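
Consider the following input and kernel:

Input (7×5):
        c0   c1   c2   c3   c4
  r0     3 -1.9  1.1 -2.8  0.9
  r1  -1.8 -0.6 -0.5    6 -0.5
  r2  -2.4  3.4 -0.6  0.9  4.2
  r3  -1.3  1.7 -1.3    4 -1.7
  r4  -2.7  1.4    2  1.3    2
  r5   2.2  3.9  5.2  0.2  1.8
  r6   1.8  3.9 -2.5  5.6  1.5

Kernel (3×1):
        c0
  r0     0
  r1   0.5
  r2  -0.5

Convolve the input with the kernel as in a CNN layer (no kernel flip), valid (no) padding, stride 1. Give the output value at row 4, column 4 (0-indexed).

0.15

The receptive field on the input at this output position is [2 / 1.8 / 1.5]. Elementwise product with the kernel and sum: 1.8·0.5 + 1.5·-0.5.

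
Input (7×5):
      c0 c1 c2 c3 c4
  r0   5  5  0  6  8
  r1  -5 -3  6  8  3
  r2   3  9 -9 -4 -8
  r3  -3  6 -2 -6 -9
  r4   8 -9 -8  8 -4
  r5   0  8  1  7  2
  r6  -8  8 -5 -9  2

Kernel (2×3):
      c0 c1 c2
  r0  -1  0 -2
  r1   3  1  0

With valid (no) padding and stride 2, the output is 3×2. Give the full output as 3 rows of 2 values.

-23 10
12 13
16 26

Output[0,0]: The receptive field on the input at this output position is [5 5 0 / -5 -3 6]. Elementwise product with the kernel and sum: 5·-1 + 0·-2 + -5·3 + -3·1.
Output[0,1]: The receptive field on the input at this output position is [0 6 8 / 6 8 3]. Elementwise product with the kernel and sum: 0·-1 + 8·-2 + 6·3 + 8·1.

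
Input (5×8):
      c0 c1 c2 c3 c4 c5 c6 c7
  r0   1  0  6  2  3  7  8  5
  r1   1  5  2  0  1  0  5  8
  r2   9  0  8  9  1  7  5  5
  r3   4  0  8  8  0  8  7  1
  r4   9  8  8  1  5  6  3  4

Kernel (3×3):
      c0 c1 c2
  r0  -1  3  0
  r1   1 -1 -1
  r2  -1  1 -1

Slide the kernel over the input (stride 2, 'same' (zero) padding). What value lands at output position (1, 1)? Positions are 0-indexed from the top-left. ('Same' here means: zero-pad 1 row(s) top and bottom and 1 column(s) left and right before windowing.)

The receptive field on the zero-padded input at this output position is [5 2 0 / 0 8 9 / 0 8 8]. Elementwise product with the kernel and sum: 5·-1 + 2·3 + 0·1 + 8·-1 + 9·-1 + 0·-1 + 8·1 + 8·-1.

-16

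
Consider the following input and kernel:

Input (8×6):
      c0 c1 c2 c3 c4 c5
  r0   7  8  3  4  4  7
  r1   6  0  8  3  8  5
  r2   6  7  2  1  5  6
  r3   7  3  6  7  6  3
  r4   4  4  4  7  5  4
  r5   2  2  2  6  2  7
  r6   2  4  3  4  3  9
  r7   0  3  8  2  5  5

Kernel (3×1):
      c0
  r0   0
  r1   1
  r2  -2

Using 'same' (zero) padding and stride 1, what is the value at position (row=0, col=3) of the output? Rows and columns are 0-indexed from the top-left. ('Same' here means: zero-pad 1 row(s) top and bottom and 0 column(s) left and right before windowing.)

-2

The receptive field on the zero-padded input at this output position is [0 / 4 / 3]. Elementwise product with the kernel and sum: 4·1 + 3·-2.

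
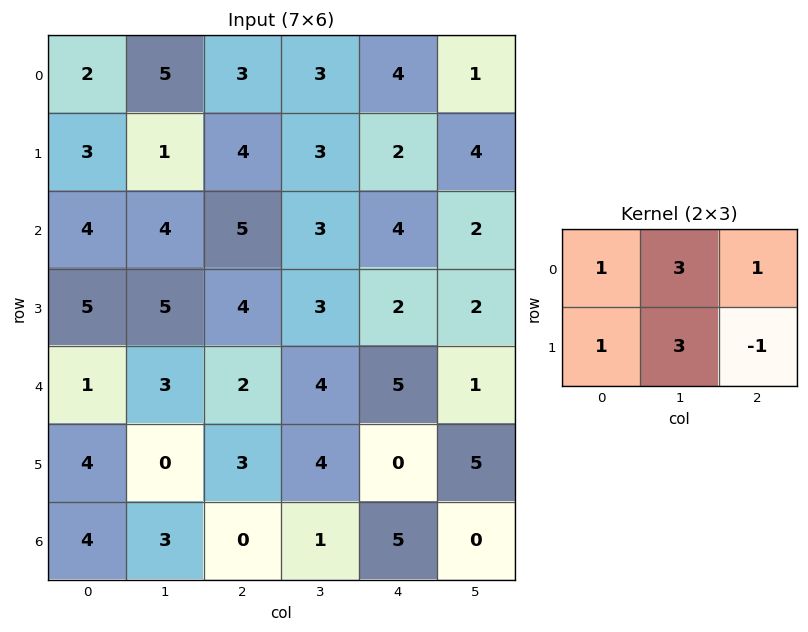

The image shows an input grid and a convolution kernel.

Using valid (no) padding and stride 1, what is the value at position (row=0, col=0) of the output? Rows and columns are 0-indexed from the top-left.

22

The receptive field on the input at this output position is [2 5 3 / 3 1 4]. Elementwise product with the kernel and sum: 2·1 + 5·3 + 3·1 + 3·1 + 1·3 + 4·-1.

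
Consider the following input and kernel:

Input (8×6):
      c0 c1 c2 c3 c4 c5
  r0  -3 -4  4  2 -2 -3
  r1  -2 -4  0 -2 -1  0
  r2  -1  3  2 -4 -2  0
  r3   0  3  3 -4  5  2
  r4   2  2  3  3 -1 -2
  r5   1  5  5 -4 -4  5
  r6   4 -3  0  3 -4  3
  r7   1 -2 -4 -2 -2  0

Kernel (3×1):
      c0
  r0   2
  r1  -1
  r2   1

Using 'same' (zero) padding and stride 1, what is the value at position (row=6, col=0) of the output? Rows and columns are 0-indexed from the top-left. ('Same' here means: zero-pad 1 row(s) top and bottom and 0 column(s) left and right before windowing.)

The receptive field on the zero-padded input at this output position is [1 / 4 / 1]. Elementwise product with the kernel and sum: 1·2 + 4·-1 + 1·1.

-1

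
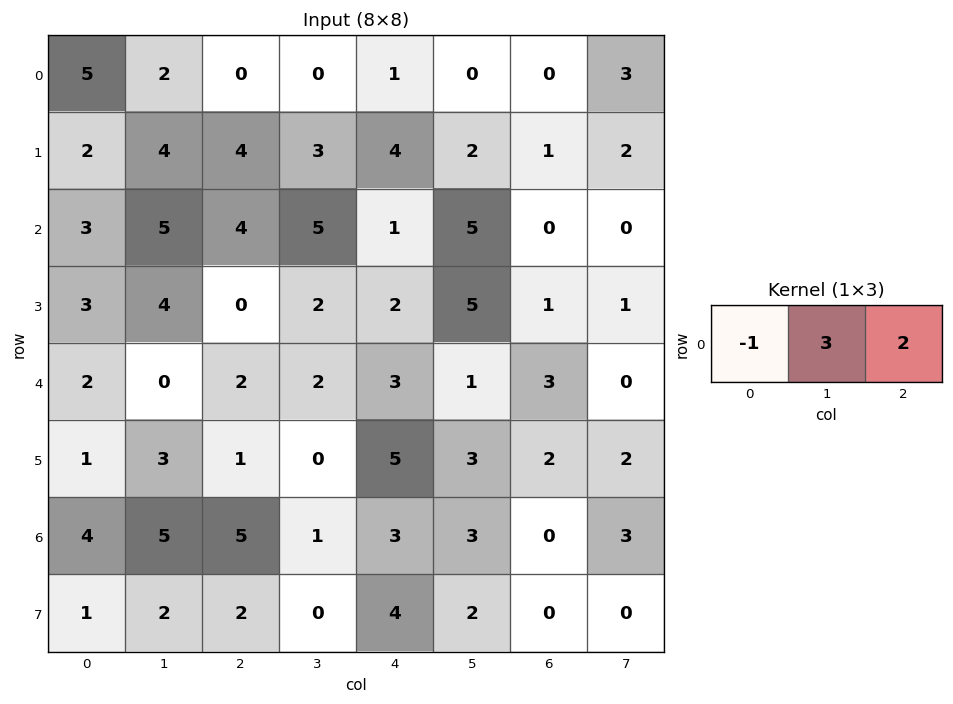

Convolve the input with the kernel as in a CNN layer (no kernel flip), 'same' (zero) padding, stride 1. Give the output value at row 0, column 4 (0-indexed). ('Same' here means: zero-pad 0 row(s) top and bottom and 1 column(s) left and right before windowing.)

The receptive field on the zero-padded input at this output position is [0 1 0]. Elementwise product with the kernel and sum: 0·-1 + 1·3 + 0·2.

3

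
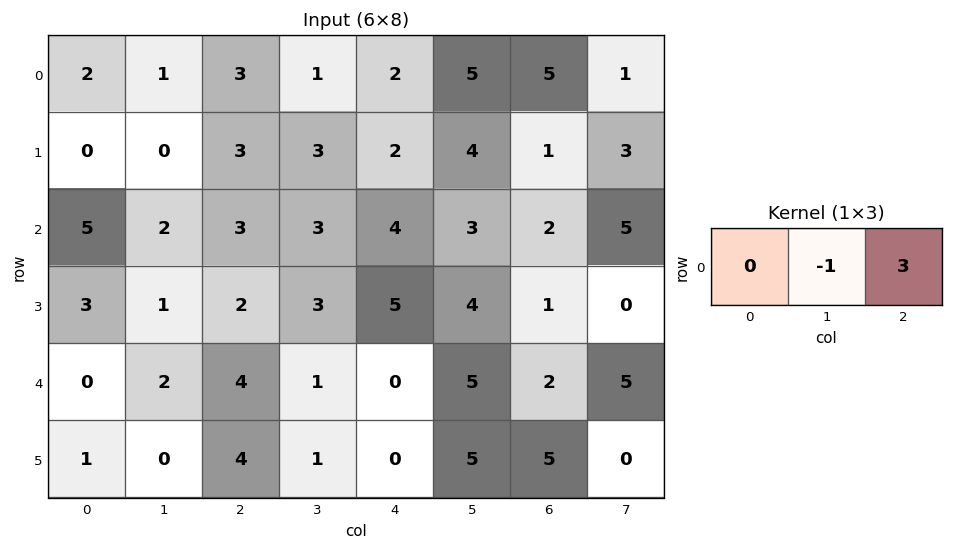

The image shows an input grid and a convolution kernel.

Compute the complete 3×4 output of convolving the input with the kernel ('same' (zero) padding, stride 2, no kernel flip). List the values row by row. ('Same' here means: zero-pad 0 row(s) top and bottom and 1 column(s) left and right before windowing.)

Output[0,0]: The receptive field on the zero-padded input at this output position is [0 2 1]. Elementwise product with the kernel and sum: 2·-1 + 1·3.

1 0 13 -2
1 6 5 13
6 -1 15 13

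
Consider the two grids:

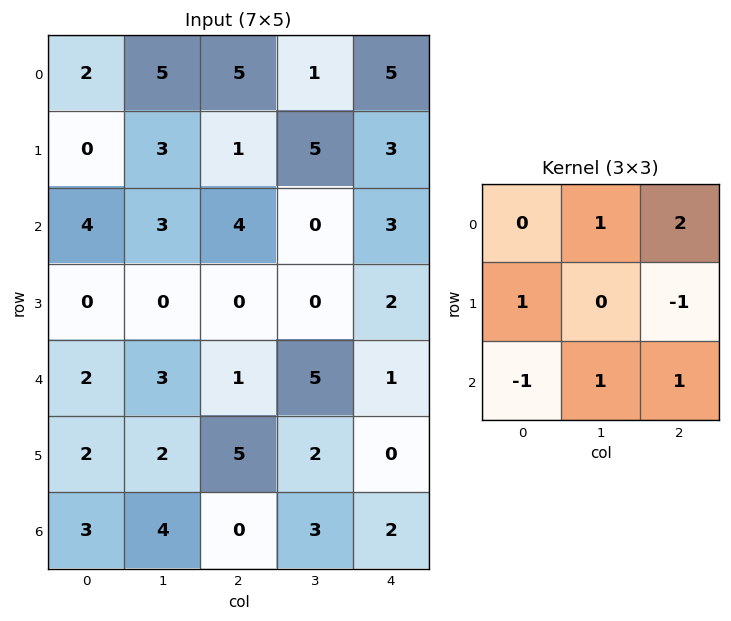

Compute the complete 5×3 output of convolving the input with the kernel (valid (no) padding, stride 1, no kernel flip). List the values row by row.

17 6 8
5 14 14
13 7 9
6 3 1
3 10 17

Output[0,0]: The receptive field on the input at this output position is [2 5 5 / 0 3 1 / 4 3 4]. Elementwise product with the kernel and sum: 5·1 + 5·2 + 0·1 + 1·-1 + 4·-1 + 3·1 + 4·1.
Output[0,1]: The receptive field on the input at this output position is [5 5 1 / 3 1 5 / 3 4 0]. Elementwise product with the kernel and sum: 5·1 + 1·2 + 3·1 + 5·-1 + 3·-1 + 4·1 + 0·1.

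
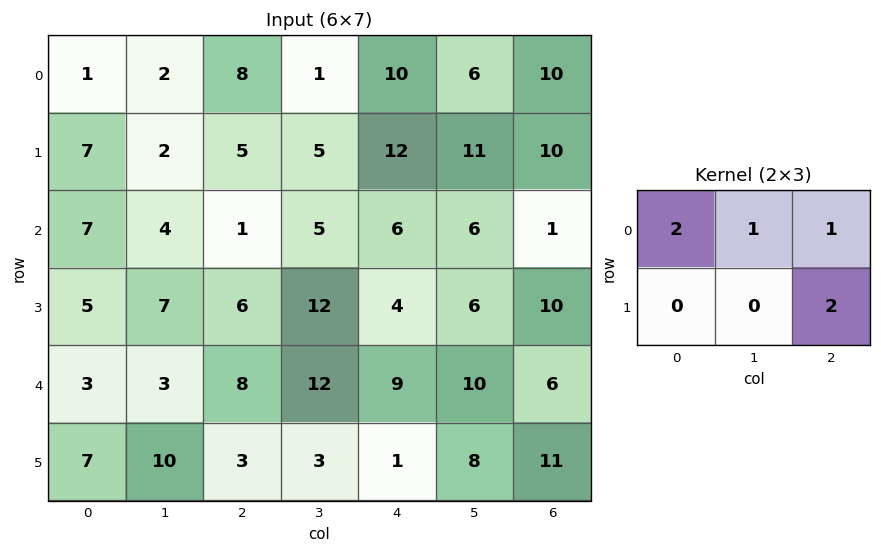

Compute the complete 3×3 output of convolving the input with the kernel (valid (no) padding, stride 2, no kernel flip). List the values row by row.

Output[0,0]: The receptive field on the input at this output position is [1 2 8 / 7 2 5]. Elementwise product with the kernel and sum: 1·2 + 2·1 + 8·1 + 5·2.
Output[0,1]: The receptive field on the input at this output position is [8 1 10 / 5 5 12]. Elementwise product with the kernel and sum: 8·2 + 1·1 + 10·1 + 12·2.

22 51 56
31 21 39
23 39 56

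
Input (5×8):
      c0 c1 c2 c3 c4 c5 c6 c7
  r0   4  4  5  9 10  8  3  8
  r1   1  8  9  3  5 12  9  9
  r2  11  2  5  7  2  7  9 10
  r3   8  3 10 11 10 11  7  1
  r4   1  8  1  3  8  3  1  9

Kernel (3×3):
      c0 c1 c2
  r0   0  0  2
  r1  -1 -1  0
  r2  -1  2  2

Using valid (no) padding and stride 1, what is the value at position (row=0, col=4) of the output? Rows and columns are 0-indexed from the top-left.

19

The receptive field on the input at this output position is [10 8 3 / 5 12 9 / 2 7 9]. Elementwise product with the kernel and sum: 3·2 + 5·-1 + 12·-1 + 2·-1 + 7·2 + 9·2.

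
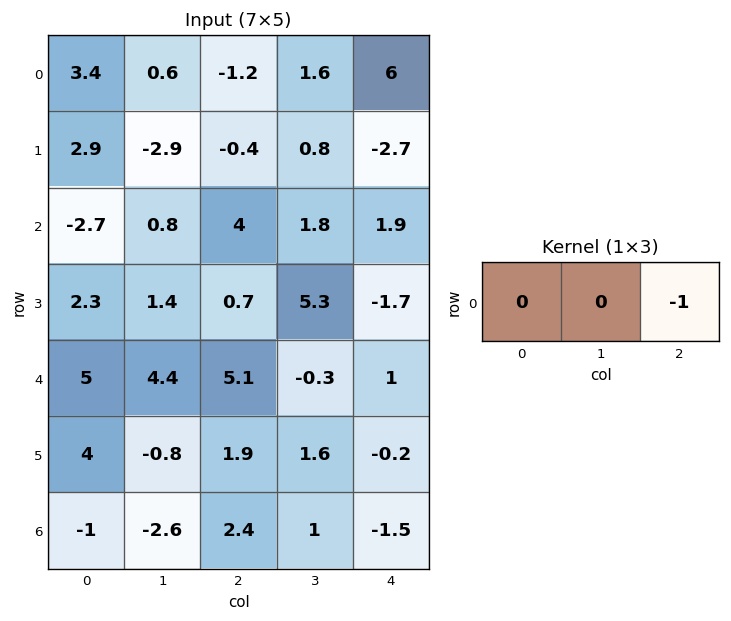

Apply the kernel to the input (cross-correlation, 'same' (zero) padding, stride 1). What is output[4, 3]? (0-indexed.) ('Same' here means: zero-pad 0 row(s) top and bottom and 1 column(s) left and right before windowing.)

The receptive field on the zero-padded input at this output position is [5.1 -0.3 1]. Elementwise product with the kernel and sum: 1·-1.

-1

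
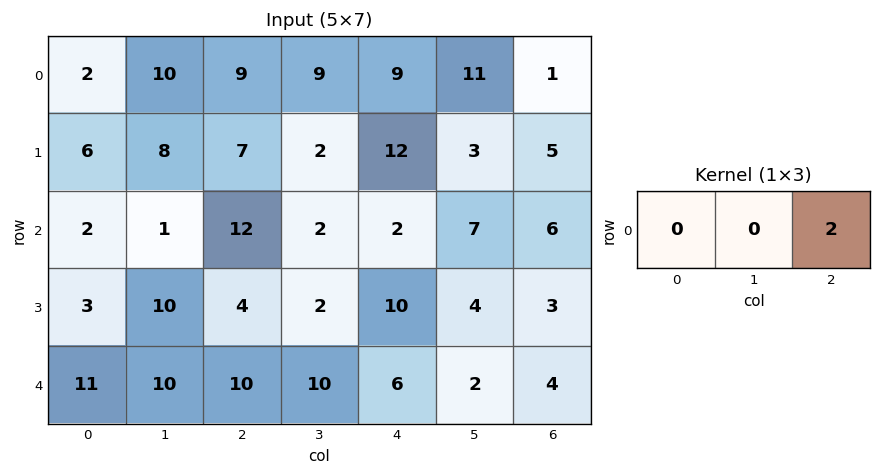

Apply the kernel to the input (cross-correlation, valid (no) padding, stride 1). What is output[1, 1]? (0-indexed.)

The receptive field on the input at this output position is [8 7 2]. Elementwise product with the kernel and sum: 2·2.

4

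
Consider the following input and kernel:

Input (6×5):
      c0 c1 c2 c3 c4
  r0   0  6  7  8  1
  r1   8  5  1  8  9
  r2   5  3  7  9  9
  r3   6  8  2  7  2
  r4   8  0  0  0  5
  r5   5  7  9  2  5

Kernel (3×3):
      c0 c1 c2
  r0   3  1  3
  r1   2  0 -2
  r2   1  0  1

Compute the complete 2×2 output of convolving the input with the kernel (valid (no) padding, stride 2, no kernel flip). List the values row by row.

53 32
55 62

Output[0,0]: The receptive field on the input at this output position is [0 6 7 / 8 5 1 / 5 3 7]. Elementwise product with the kernel and sum: 0·3 + 6·1 + 7·3 + 8·2 + 1·-2 + 5·1 + 7·1.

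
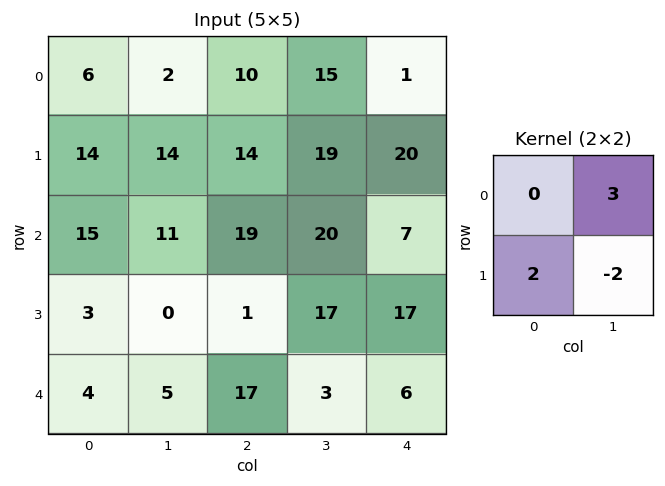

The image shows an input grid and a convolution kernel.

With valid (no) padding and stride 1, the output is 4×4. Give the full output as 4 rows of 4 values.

Output[0,0]: The receptive field on the input at this output position is [6 2 / 14 14]. Elementwise product with the kernel and sum: 2·3 + 14·2 + 14·-2.

6 30 35 1
50 26 55 86
39 55 28 21
-2 -21 79 45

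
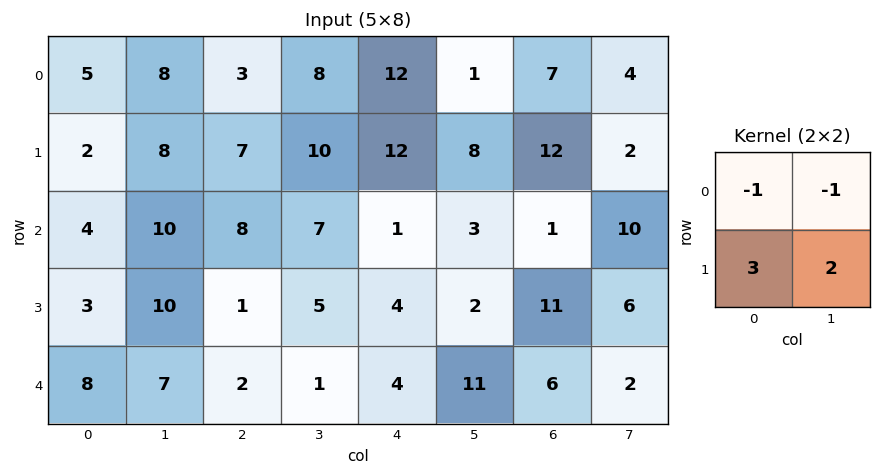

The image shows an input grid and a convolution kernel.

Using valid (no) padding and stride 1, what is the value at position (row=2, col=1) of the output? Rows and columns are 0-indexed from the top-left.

The receptive field on the input at this output position is [10 8 / 10 1]. Elementwise product with the kernel and sum: 10·-1 + 8·-1 + 10·3 + 1·2.

14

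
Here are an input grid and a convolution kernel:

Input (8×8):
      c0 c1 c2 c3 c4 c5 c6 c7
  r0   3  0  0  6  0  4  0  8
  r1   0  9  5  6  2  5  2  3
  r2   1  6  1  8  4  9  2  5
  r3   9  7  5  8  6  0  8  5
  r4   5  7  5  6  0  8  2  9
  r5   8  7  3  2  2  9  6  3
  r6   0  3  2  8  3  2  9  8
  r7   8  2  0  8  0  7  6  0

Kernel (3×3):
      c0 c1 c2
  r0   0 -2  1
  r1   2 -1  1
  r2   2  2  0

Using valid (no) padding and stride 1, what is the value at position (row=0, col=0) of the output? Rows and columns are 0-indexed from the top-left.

10

The receptive field on the input at this output position is [3 0 0 / 0 9 5 / 1 6 1]. Elementwise product with the kernel and sum: 0·-2 + 0·1 + 0·2 + 9·-1 + 5·1 + 1·2 + 6·2.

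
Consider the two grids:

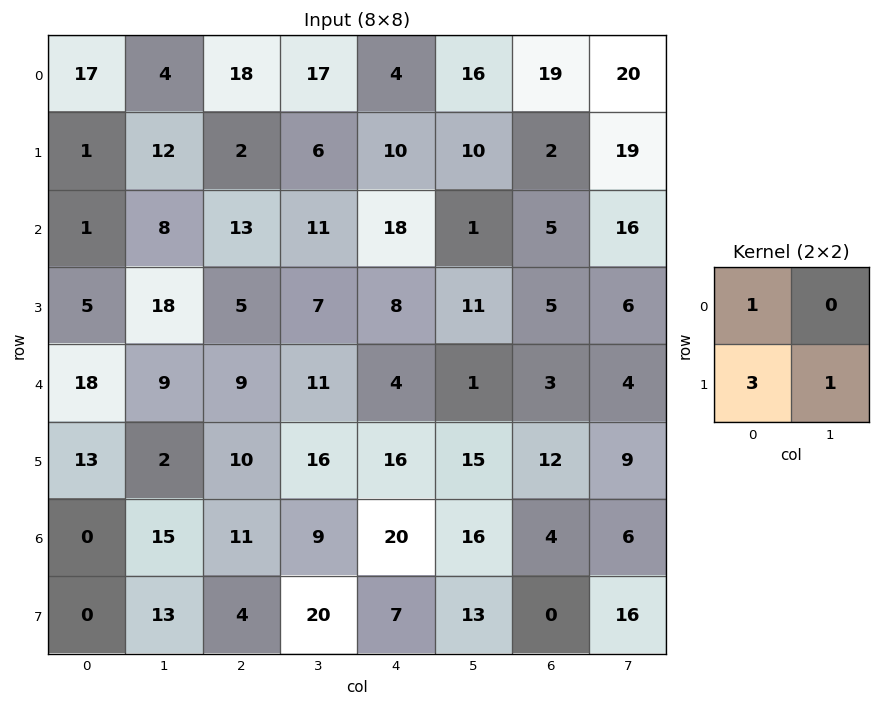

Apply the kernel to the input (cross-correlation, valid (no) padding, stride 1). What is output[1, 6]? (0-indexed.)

33

The receptive field on the input at this output position is [2 19 / 5 16]. Elementwise product with the kernel and sum: 2·1 + 5·3 + 16·1.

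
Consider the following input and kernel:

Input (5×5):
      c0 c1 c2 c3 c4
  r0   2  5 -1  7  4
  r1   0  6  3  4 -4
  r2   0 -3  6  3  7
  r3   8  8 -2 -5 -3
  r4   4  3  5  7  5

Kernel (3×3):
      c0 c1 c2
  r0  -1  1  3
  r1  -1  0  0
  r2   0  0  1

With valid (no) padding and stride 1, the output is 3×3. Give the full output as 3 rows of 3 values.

Output[0,0]: The receptive field on the input at this output position is [2 5 -1 / 0 6 3 / 0 -3 6]. Elementwise product with the kernel and sum: 2·-1 + 5·1 + -1·3 + 0·-1 + 6·1.

6 12 24
13 7 -20
12 17 25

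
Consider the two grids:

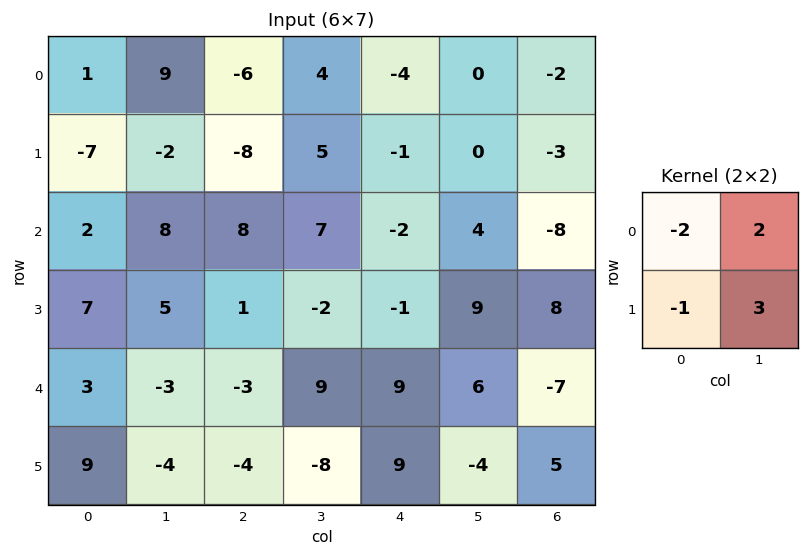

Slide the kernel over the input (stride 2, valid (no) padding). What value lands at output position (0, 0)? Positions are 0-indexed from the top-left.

17

The receptive field on the input at this output position is [1 9 / -7 -2]. Elementwise product with the kernel and sum: 1·-2 + 9·2 + -7·-1 + -2·3.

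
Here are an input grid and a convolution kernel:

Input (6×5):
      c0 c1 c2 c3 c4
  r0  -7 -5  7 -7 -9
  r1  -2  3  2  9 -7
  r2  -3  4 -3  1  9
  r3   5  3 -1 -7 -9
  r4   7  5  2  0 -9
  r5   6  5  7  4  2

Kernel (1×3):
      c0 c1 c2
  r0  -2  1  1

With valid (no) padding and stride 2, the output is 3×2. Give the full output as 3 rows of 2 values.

Output[0,0]: The receptive field on the input at this output position is [-7 -5 7]. Elementwise product with the kernel and sum: -7·-2 + -5·1 + 7·1.

16 -30
7 16
-7 -13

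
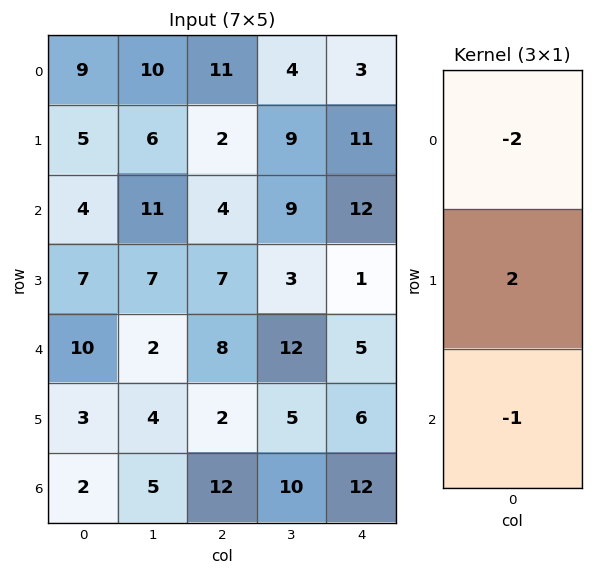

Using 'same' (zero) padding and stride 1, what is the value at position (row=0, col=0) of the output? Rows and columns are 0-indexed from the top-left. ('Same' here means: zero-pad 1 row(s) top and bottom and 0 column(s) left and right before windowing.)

13

The receptive field on the zero-padded input at this output position is [0 / 9 / 5]. Elementwise product with the kernel and sum: 0·-2 + 9·2 + 5·-1.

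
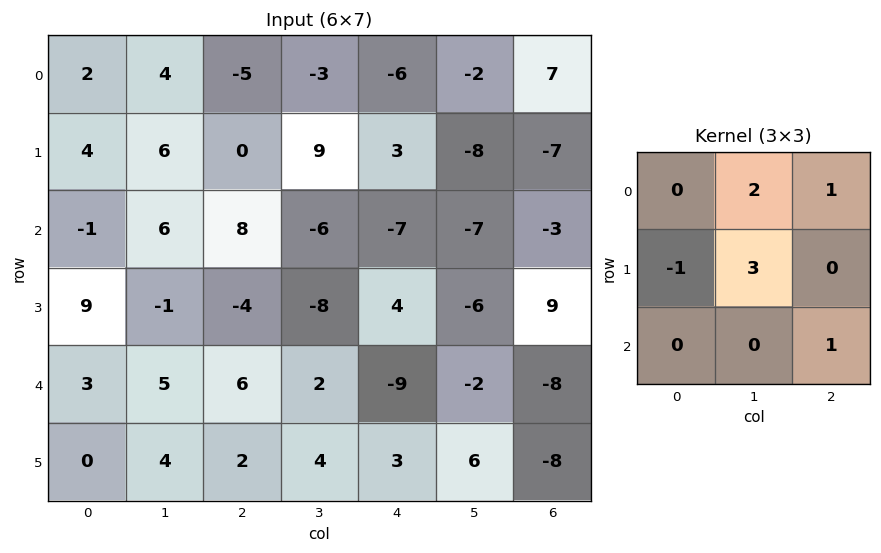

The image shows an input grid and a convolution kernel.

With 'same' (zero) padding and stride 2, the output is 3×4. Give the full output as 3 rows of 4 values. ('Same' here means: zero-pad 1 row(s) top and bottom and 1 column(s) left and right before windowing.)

Output[0,0]: The receptive field on the zero-padded input at this output position is [0 0 0 / 0 2 4 / 0 4 6]. Elementwise product with the kernel and sum: 0·2 + 0·1 + 0·-1 + 2·3 + 6·1.

12 -10 -23 23
10 19 -23 -16
30 1 -21 -4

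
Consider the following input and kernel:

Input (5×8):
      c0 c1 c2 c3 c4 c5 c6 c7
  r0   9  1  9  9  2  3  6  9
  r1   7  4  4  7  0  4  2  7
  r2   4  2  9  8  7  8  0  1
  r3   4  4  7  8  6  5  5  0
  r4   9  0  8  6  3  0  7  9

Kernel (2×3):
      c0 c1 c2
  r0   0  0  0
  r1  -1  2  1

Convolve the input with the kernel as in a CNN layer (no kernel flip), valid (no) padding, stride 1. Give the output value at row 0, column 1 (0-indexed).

11

The receptive field on the input at this output position is [1 9 9 / 4 4 7]. Elementwise product with the kernel and sum: 4·-1 + 4·2 + 7·1.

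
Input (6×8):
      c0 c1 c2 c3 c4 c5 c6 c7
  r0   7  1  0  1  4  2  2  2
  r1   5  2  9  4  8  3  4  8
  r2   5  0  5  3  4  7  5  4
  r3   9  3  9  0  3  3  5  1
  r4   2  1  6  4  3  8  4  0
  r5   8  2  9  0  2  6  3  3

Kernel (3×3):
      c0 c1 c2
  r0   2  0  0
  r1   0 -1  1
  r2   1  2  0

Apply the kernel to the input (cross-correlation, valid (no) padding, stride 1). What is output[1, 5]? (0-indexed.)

18

The receptive field on the input at this output position is [3 4 8 / 7 5 4 / 3 5 1]. Elementwise product with the kernel and sum: 3·2 + 5·-1 + 4·1 + 3·1 + 5·2.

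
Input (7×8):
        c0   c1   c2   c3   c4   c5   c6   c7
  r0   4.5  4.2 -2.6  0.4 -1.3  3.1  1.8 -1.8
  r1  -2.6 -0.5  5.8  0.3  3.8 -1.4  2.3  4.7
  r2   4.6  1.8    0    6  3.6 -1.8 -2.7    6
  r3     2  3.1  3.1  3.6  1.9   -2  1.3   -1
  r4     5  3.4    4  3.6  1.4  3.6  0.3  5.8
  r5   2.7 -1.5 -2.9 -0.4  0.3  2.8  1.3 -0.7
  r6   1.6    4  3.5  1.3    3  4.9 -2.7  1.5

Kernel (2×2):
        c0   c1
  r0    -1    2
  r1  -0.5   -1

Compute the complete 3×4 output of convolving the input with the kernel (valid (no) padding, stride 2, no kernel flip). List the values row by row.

5.7 0.2 7 -11.25
-5.1 6.85 -6.15 15.05
1.95 5.05 2.85 11.35

Output[0,0]: The receptive field on the input at this output position is [4.5 4.2 / -2.6 -0.5]. Elementwise product with the kernel and sum: 4.5·-1 + 4.2·2 + -2.6·-0.5 + -0.5·-1.
Output[0,1]: The receptive field on the input at this output position is [-2.6 0.4 / 5.8 0.3]. Elementwise product with the kernel and sum: -2.6·-1 + 0.4·2 + 5.8·-0.5 + 0.3·-1.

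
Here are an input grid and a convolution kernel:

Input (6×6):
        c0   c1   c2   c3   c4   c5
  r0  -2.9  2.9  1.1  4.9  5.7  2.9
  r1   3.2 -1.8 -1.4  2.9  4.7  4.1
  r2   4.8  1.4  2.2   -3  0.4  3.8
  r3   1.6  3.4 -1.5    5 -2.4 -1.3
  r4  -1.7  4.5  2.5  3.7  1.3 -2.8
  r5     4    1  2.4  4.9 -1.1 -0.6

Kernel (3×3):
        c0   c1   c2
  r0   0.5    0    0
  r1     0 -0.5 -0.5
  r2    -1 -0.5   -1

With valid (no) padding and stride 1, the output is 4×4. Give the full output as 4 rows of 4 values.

-7.55 1.2 -4.35 -2.95
-2 -8.15 2 -3.15
-1.6 -10.5 -5.85 -1.2
-9.6 -8.5 -7 -0.5

Output[0,0]: The receptive field on the input at this output position is [-2.9 2.9 1.1 / 3.2 -1.8 -1.4 / 4.8 1.4 2.2]. Elementwise product with the kernel and sum: -2.9·0.5 + -1.8·-0.5 + -1.4·-0.5 + 4.8·-1 + 1.4·-0.5 + 2.2·-1.
Output[0,1]: The receptive field on the input at this output position is [2.9 1.1 4.9 / -1.8 -1.4 2.9 / 1.4 2.2 -3]. Elementwise product with the kernel and sum: 2.9·0.5 + -1.4·-0.5 + 2.9·-0.5 + 1.4·-1 + 2.2·-0.5 + -3·-1.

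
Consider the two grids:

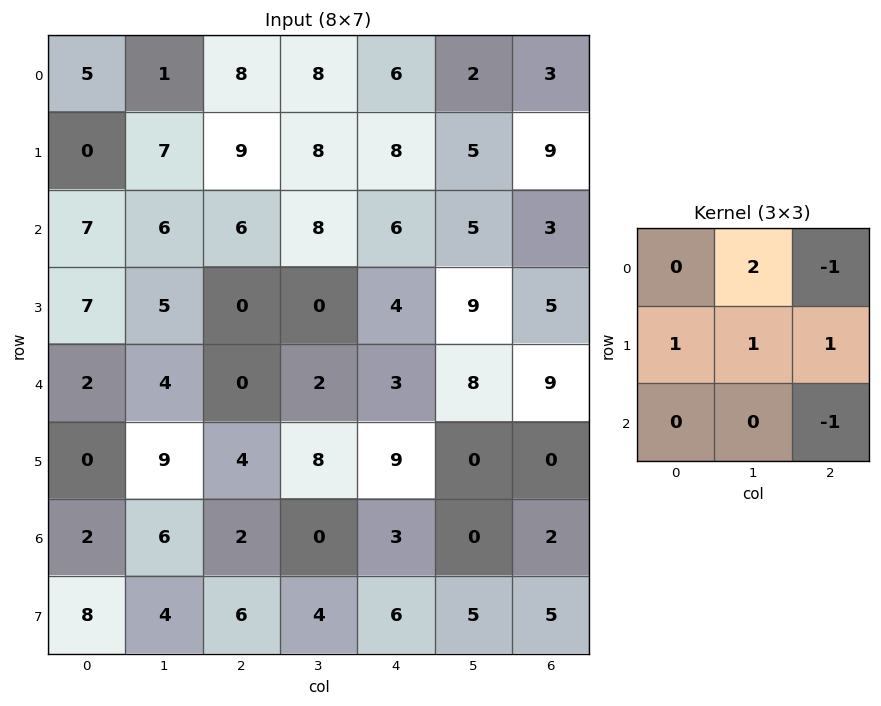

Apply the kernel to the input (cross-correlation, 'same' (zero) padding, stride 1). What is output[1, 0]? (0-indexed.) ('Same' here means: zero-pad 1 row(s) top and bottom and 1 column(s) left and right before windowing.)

10

The receptive field on the zero-padded input at this output position is [0 5 1 / 0 0 7 / 0 7 6]. Elementwise product with the kernel and sum: 5·2 + 1·-1 + 0·1 + 0·1 + 7·1 + 6·-1.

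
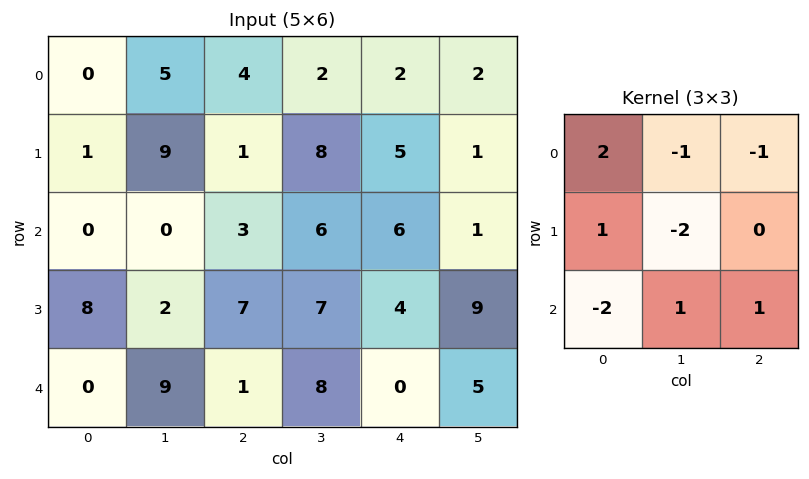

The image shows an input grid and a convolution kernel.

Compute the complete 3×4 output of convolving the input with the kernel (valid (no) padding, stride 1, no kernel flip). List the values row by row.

Output[0,0]: The receptive field on the input at this output position is [0 5 4 / 1 9 1 / 0 0 3]. Elementwise product with the kernel and sum: 0·2 + 5·-1 + 4·-1 + 1·1 + 9·-2 + 0·-2 + 0·1 + 3·1.

-23 20 -5 -7
-15 13 -23 3
11 -30 -7 -7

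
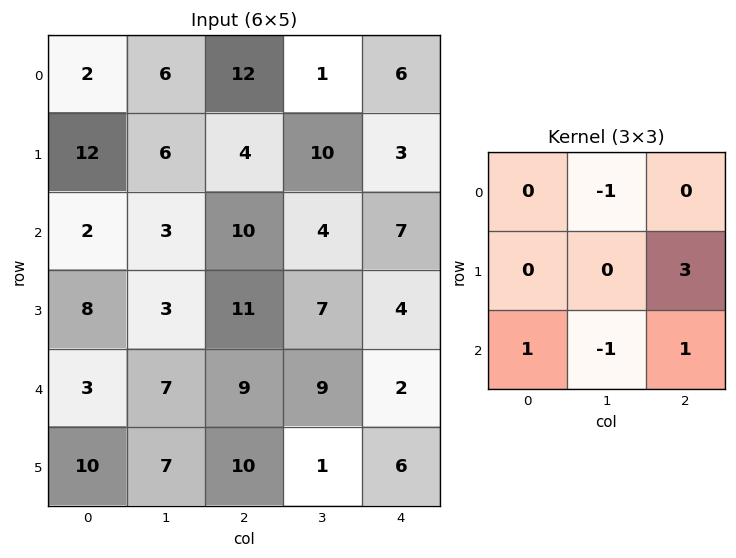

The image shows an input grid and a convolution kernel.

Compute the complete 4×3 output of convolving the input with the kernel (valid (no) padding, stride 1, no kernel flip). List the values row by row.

15 15 21
40 7 19
35 18 10
37 14 14

Output[0,0]: The receptive field on the input at this output position is [2 6 12 / 12 6 4 / 2 3 10]. Elementwise product with the kernel and sum: 6·-1 + 4·3 + 2·1 + 3·-1 + 10·1.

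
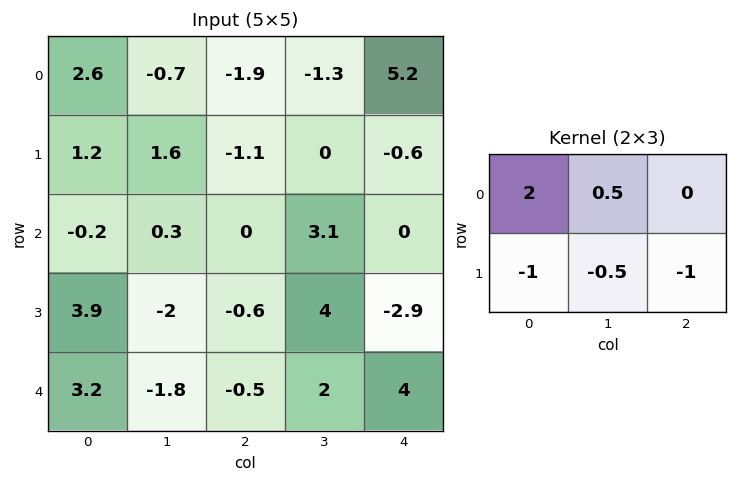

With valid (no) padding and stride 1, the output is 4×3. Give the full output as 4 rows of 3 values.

3.95 -3.4 -2.75
3.25 -0.75 -3.75
-2.55 -1.1 3.05
5 -4.25 -3.7

Output[0,0]: The receptive field on the input at this output position is [2.6 -0.7 -1.9 / 1.2 1.6 -1.1]. Elementwise product with the kernel and sum: 2.6·2 + -0.7·0.5 + 1.2·-1 + 1.6·-0.5 + -1.1·-1.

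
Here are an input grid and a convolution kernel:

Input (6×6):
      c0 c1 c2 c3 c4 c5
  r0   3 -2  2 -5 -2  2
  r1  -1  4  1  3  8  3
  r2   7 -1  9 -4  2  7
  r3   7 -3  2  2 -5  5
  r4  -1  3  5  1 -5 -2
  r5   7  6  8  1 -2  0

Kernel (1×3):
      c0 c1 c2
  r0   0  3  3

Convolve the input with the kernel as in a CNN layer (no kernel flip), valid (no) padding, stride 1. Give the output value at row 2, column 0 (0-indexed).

The receptive field on the input at this output position is [7 -1 9]. Elementwise product with the kernel and sum: -1·3 + 9·3.

24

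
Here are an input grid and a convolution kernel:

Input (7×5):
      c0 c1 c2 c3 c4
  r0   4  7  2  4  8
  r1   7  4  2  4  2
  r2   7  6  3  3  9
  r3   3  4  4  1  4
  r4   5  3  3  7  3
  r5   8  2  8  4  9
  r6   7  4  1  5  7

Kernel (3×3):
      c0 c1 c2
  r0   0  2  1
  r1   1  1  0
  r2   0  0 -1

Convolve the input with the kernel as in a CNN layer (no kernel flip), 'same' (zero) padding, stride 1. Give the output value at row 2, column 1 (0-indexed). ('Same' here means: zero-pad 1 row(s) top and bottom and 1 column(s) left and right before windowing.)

The receptive field on the zero-padded input at this output position is [7 4 2 / 7 6 3 / 3 4 4]. Elementwise product with the kernel and sum: 4·2 + 2·1 + 7·1 + 6·1 + 4·-1.

19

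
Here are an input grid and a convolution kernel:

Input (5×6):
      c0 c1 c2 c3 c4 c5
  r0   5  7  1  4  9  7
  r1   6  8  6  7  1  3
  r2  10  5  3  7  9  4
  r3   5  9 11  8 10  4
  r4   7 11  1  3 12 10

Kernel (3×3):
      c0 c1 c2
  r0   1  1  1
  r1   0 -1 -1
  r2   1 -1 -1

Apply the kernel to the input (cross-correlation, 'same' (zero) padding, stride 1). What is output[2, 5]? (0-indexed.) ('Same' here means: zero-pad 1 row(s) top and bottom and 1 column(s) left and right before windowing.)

The receptive field on the zero-padded input at this output position is [1 3 0 / 9 4 0 / 10 4 0]. Elementwise product with the kernel and sum: 1·1 + 3·1 + 0·1 + 4·-1 + 0·-1 + 10·1 + 4·-1 + 0·-1.

6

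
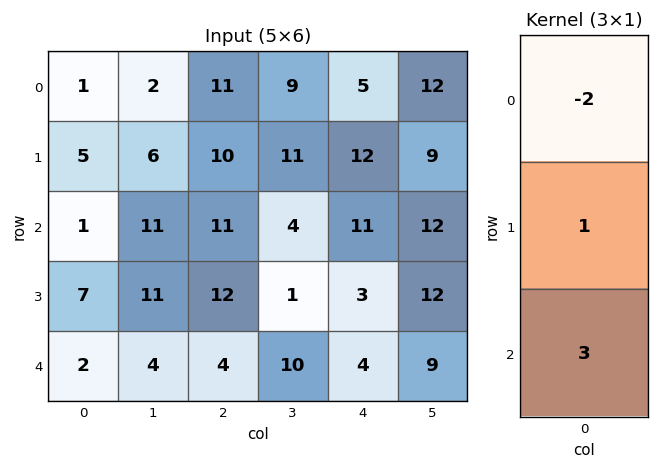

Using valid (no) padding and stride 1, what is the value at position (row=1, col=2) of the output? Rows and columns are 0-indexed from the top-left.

27

The receptive field on the input at this output position is [10 / 11 / 12]. Elementwise product with the kernel and sum: 10·-2 + 11·1 + 12·3.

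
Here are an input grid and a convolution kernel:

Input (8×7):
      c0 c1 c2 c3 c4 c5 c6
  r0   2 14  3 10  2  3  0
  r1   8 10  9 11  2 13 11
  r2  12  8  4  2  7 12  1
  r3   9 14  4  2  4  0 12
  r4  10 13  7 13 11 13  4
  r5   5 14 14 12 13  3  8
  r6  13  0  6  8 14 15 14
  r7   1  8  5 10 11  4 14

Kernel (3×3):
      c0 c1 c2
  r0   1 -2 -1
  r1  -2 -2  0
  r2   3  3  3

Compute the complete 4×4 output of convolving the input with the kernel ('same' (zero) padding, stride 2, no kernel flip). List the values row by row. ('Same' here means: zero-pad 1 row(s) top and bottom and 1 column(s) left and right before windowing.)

Output[0,0]: The receptive field on the zero-padded input at this output position is [0 0 0 / 0 2 14 / 0 8 10]. Elementwise product with the kernel and sum: 0·1 + 0·-2 + 0·-1 + 0·-2 + 2·-2 + 0·3 + 8·3 + 10·3.

50 56 54 66
19 17 -6 1
5 84 30 -25
-23 31 14 -17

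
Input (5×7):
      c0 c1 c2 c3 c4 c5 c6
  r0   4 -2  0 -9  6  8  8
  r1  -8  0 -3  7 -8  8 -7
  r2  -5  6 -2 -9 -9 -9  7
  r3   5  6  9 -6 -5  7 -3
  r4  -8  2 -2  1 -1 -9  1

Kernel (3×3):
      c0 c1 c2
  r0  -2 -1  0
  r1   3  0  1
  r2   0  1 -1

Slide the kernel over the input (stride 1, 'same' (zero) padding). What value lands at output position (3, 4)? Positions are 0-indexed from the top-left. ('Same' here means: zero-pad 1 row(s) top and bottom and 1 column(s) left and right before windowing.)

24

The receptive field on the zero-padded input at this output position is [-9 -9 -9 / -6 -5 7 / 1 -1 -9]. Elementwise product with the kernel and sum: -9·-2 + -9·-1 + -6·3 + 7·1 + -1·1 + -9·-1.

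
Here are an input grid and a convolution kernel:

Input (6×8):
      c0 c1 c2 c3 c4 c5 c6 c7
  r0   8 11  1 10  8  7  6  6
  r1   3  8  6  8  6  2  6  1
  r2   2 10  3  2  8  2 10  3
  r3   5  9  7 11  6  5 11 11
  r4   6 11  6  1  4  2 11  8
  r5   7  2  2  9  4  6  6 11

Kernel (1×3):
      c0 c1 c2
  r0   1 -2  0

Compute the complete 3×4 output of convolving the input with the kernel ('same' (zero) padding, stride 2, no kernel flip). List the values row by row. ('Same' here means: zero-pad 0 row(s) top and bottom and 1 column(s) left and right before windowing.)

-16 9 -6 -5
-4 4 -14 -18
-12 -1 -7 -20

Output[0,0]: The receptive field on the zero-padded input at this output position is [0 8 11]. Elementwise product with the kernel and sum: 0·1 + 8·-2.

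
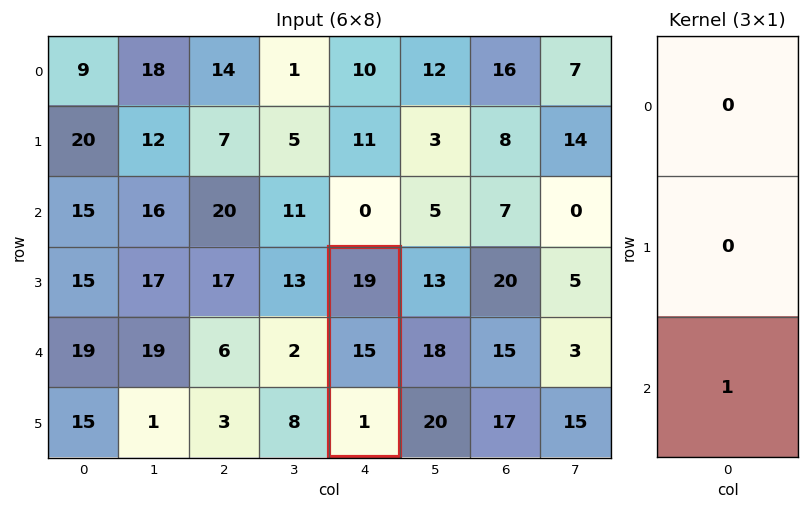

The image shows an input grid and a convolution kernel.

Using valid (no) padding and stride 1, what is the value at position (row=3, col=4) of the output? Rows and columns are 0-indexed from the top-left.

1

The receptive field on the input at this output position is [19 / 15 / 1]. Elementwise product with the kernel and sum: 1·1.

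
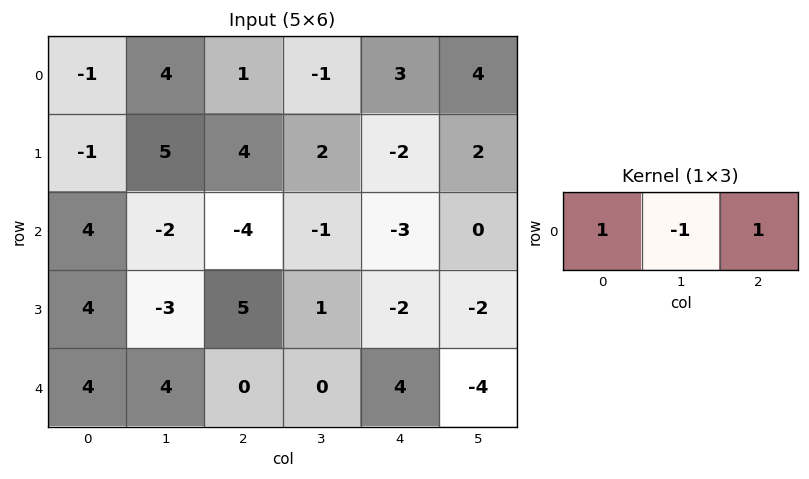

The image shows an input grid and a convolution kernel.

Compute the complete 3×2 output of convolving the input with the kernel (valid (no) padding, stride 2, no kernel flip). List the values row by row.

-4 5
2 -6
0 4

Output[0,0]: The receptive field on the input at this output position is [-1 4 1]. Elementwise product with the kernel and sum: -1·1 + 4·-1 + 1·1.
Output[0,1]: The receptive field on the input at this output position is [1 -1 3]. Elementwise product with the kernel and sum: 1·1 + -1·-1 + 3·1.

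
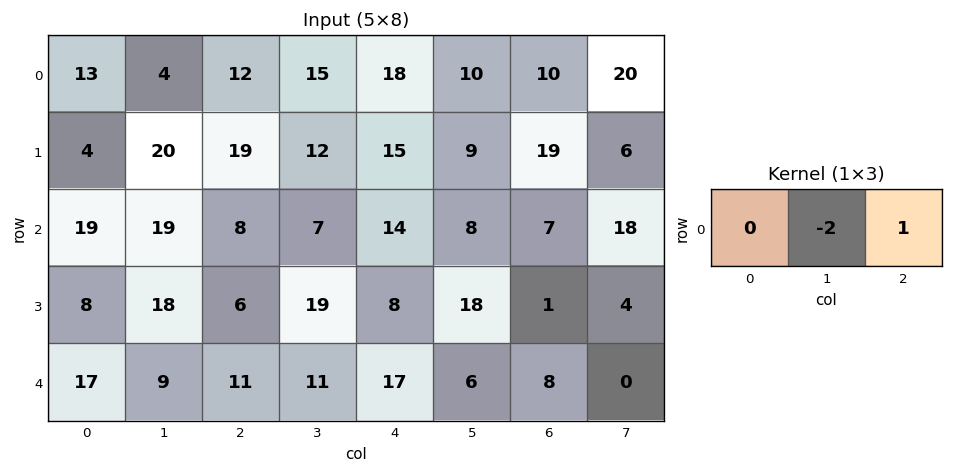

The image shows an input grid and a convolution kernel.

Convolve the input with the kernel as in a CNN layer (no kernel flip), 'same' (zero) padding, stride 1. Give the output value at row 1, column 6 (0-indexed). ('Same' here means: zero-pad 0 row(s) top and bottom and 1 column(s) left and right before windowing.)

The receptive field on the zero-padded input at this output position is [9 19 6]. Elementwise product with the kernel and sum: 19·-2 + 6·1.

-32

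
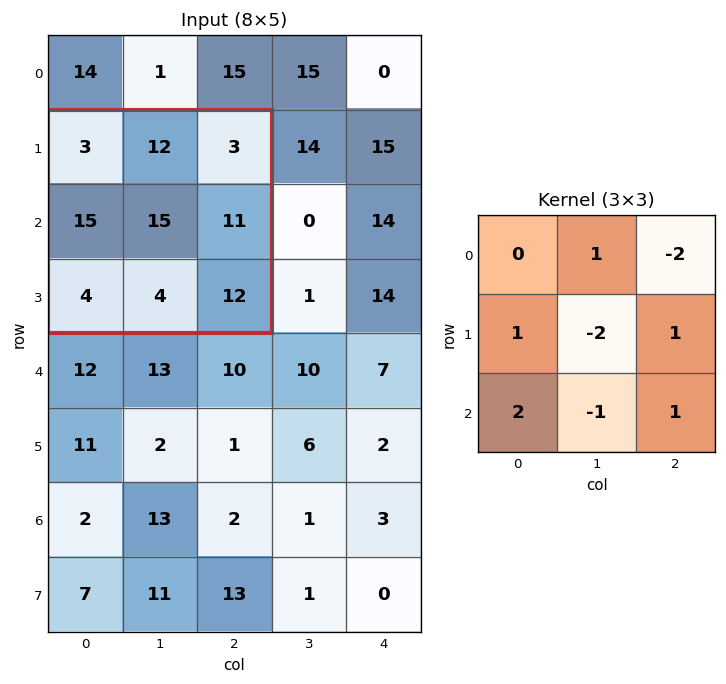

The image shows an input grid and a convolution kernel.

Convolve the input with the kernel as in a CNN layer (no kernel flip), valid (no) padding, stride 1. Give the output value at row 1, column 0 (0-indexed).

18

The receptive field on the input at this output position is [3 12 3 / 15 15 11 / 4 4 12]. Elementwise product with the kernel and sum: 12·1 + 3·-2 + 15·1 + 15·-2 + 11·1 + 4·2 + 4·-1 + 12·1.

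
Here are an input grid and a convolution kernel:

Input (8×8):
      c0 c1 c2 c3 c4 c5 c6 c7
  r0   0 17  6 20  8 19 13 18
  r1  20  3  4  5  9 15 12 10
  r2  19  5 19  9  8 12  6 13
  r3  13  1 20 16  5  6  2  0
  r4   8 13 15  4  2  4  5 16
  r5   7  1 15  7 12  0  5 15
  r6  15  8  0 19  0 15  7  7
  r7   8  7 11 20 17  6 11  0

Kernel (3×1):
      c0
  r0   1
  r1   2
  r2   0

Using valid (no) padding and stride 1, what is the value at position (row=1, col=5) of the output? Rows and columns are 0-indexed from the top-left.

The receptive field on the input at this output position is [15 / 12 / 6]. Elementwise product with the kernel and sum: 15·1 + 12·2.

39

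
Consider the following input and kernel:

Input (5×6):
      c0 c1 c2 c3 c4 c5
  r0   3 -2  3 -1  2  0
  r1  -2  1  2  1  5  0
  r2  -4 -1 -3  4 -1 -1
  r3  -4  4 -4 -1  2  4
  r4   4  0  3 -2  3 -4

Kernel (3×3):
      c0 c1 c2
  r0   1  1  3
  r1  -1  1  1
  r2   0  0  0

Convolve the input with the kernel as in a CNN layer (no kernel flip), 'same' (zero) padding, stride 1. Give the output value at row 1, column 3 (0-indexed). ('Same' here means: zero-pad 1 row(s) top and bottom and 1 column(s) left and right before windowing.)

The receptive field on the zero-padded input at this output position is [3 -1 2 / 2 1 5 / -3 4 -1]. Elementwise product with the kernel and sum: 3·1 + -1·1 + 2·3 + 2·-1 + 1·1 + 5·1.

12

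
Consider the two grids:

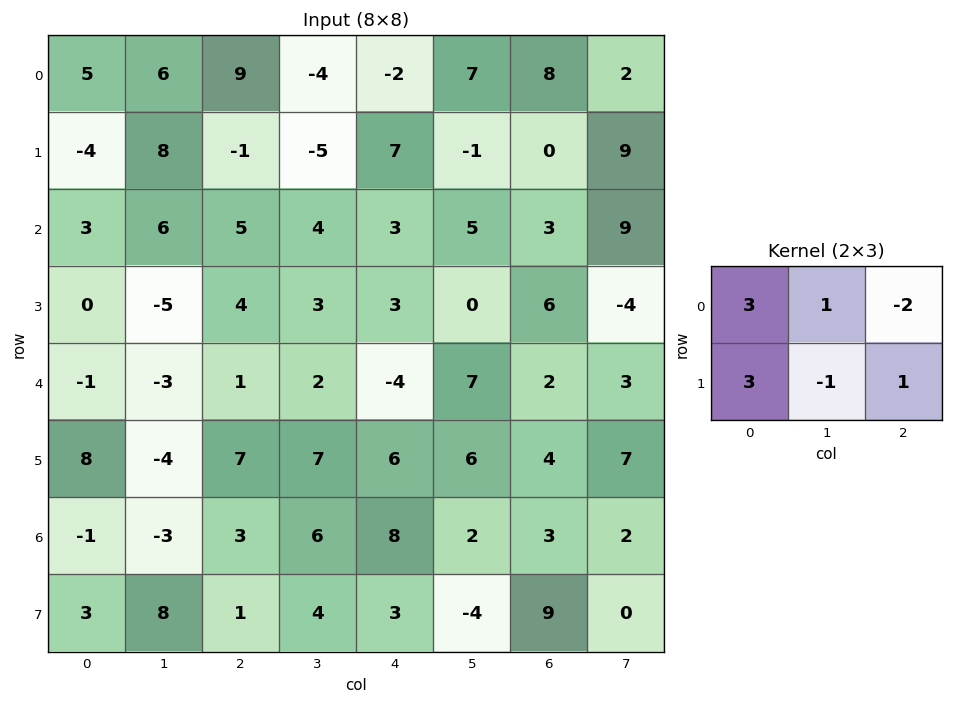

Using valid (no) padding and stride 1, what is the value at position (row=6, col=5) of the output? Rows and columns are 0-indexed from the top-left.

The receptive field on the input at this output position is [2 3 2 / -4 9 0]. Elementwise product with the kernel and sum: 2·3 + 3·1 + 2·-2 + -4·3 + 9·-1 + 0·1.

-16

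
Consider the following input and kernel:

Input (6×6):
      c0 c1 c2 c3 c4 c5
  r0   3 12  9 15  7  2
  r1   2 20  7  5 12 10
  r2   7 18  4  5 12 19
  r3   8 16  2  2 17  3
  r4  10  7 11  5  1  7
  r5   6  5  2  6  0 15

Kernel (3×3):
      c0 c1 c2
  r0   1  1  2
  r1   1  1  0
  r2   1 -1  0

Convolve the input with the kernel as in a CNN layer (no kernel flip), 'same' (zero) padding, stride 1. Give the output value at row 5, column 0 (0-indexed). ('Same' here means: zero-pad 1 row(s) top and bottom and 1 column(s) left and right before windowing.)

30

The receptive field on the zero-padded input at this output position is [0 10 7 / 0 6 5 / 0 0 0]. Elementwise product with the kernel and sum: 0·1 + 10·1 + 7·2 + 0·1 + 6·1 + 0·1 + 0·-1.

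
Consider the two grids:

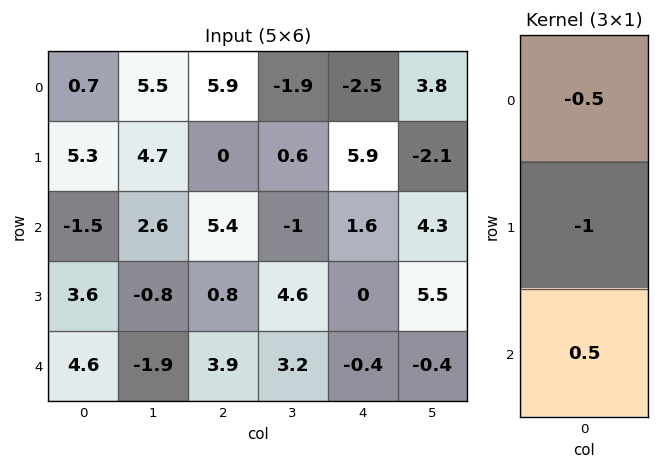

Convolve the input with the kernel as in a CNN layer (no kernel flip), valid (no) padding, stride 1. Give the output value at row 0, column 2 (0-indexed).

The receptive field on the input at this output position is [5.9 / 0 / 5.4]. Elementwise product with the kernel and sum: 5.9·-0.5 + 0·-1 + 5.4·0.5.

-0.25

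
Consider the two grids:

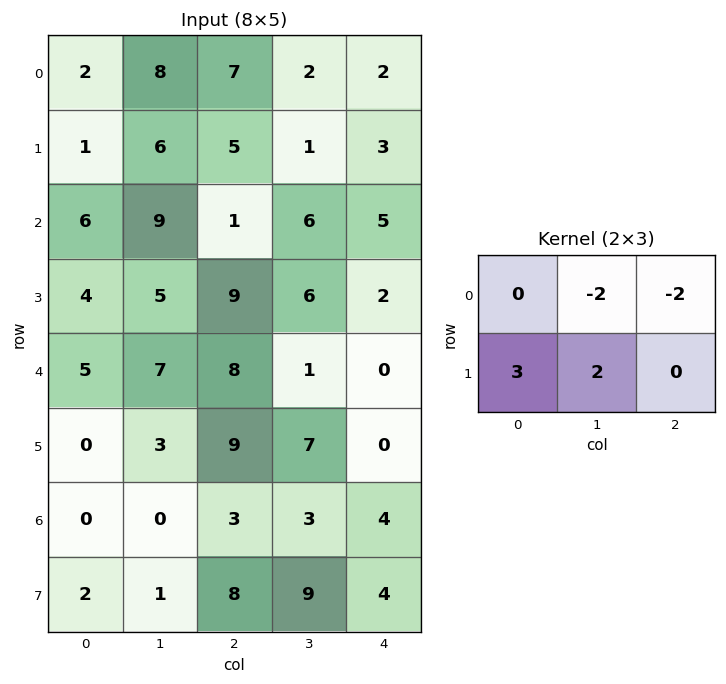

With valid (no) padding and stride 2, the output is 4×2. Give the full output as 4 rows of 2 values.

-15 9
2 17
-24 39
2 28

Output[0,0]: The receptive field on the input at this output position is [2 8 7 / 1 6 5]. Elementwise product with the kernel and sum: 8·-2 + 7·-2 + 1·3 + 6·2.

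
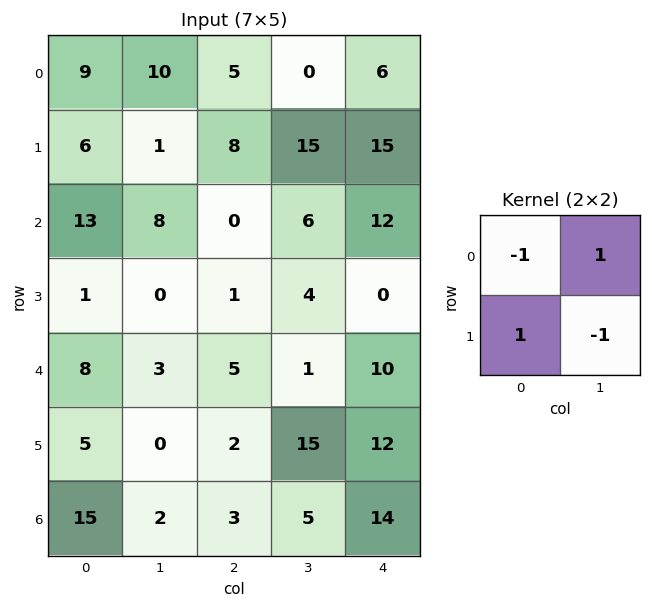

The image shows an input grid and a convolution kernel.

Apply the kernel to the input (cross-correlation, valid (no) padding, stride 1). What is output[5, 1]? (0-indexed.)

1

The receptive field on the input at this output position is [0 2 / 2 3]. Elementwise product with the kernel and sum: 0·-1 + 2·1 + 2·1 + 3·-1.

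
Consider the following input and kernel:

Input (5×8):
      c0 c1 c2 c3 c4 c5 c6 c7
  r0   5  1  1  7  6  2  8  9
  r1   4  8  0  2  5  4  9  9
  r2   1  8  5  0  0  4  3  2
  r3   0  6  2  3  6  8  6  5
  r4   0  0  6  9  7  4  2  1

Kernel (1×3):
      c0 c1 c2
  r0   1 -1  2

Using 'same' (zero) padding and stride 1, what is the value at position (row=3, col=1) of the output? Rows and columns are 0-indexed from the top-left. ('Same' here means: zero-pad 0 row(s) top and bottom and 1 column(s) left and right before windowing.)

-2

The receptive field on the zero-padded input at this output position is [0 6 2]. Elementwise product with the kernel and sum: 0·1 + 6·-1 + 2·2.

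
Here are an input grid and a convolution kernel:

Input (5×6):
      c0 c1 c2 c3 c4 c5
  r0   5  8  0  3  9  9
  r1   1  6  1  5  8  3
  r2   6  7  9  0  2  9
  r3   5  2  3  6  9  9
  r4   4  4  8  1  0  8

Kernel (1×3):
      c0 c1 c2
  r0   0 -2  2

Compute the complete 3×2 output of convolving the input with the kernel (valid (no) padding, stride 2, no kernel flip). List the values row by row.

Output[0,0]: The receptive field on the input at this output position is [5 8 0]. Elementwise product with the kernel and sum: 8·-2 + 0·2.
Output[0,1]: The receptive field on the input at this output position is [0 3 9]. Elementwise product with the kernel and sum: 3·-2 + 9·2.

-16 12
4 4
8 -2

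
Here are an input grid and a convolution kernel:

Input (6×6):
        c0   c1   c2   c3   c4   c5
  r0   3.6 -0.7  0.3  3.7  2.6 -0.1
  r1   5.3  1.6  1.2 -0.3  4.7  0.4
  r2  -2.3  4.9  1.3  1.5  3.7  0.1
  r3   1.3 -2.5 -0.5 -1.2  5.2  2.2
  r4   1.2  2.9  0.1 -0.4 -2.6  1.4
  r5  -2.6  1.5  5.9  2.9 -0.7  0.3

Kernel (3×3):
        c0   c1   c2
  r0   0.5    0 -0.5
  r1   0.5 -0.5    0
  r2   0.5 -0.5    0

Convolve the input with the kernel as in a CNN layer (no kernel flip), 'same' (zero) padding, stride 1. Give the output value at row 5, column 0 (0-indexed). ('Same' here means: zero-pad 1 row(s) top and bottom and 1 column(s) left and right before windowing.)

-0.15

The receptive field on the zero-padded input at this output position is [0 1.2 2.9 / 0 -2.6 1.5 / 0 0 0]. Elementwise product with the kernel and sum: 0·0.5 + 2.9·-0.5 + 0·0.5 + -2.6·-0.5 + 0·0.5 + 0·-0.5.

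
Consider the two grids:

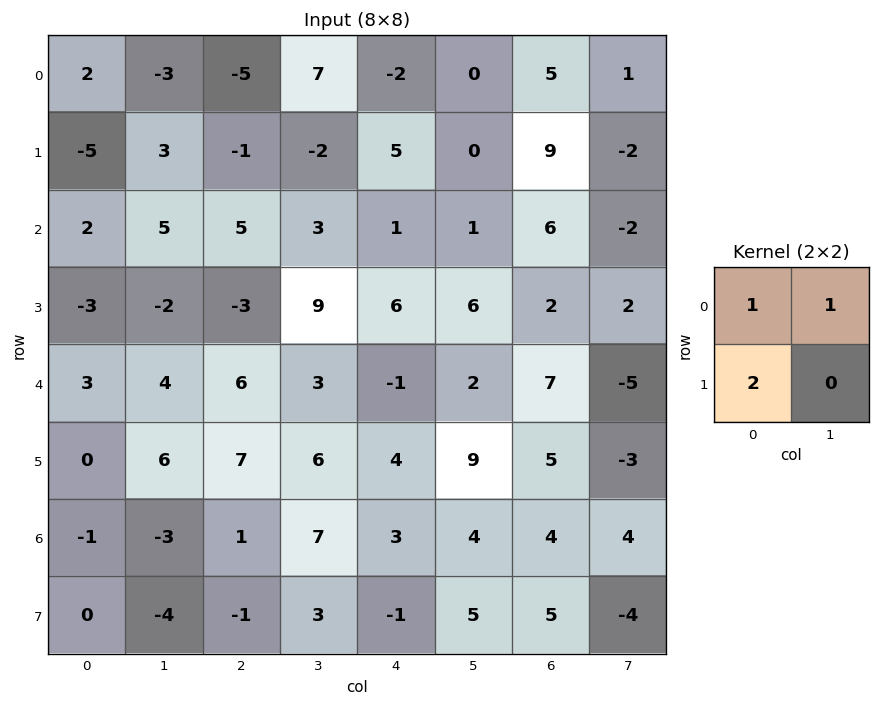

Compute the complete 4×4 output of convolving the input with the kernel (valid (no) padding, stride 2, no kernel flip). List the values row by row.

-11 0 8 24
1 2 14 8
7 23 9 12
-4 6 5 18

Output[0,0]: The receptive field on the input at this output position is [2 -3 / -5 3]. Elementwise product with the kernel and sum: 2·1 + -3·1 + -5·2.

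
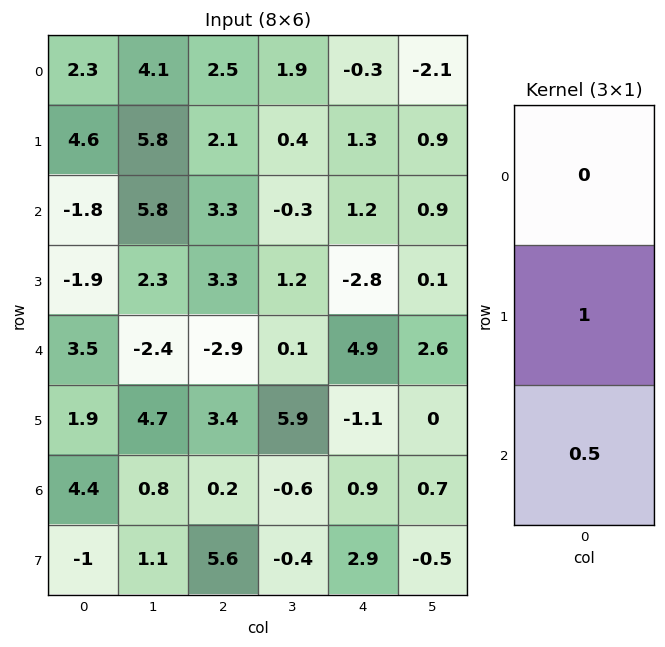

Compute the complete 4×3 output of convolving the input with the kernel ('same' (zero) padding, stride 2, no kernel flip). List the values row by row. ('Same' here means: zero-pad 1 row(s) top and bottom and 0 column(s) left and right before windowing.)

4.6 3.55 0.35
-2.75 4.95 -0.2
4.45 -1.2 4.35
3.9 3 2.35

Output[0,0]: The receptive field on the zero-padded input at this output position is [0 / 2.3 / 4.6]. Elementwise product with the kernel and sum: 2.3·1 + 4.6·0.5.
Output[0,1]: The receptive field on the zero-padded input at this output position is [0 / 2.5 / 2.1]. Elementwise product with the kernel and sum: 2.5·1 + 2.1·0.5.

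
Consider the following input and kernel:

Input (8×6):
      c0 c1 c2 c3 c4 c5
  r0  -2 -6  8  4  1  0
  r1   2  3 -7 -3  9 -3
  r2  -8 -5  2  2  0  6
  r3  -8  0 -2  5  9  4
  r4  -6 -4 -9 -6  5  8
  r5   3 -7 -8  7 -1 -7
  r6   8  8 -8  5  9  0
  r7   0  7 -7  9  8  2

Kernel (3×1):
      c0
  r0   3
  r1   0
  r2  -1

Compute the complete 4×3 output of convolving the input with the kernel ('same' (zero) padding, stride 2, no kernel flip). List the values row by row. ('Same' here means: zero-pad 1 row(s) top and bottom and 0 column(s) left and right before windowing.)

Output[0,0]: The receptive field on the zero-padded input at this output position is [0 / -2 / 2]. Elementwise product with the kernel and sum: 0·3 + 2·-1.

-2 7 -9
14 -19 18
-27 2 28
9 -17 -11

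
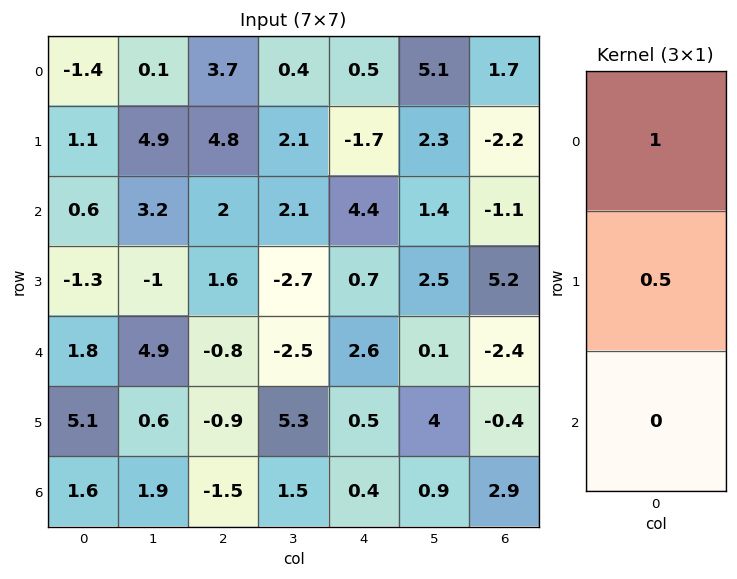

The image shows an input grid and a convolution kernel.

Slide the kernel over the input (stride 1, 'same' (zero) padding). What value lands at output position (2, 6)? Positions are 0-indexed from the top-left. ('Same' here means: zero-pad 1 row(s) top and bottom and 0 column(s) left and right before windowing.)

-2.75

The receptive field on the zero-padded input at this output position is [-2.2 / -1.1 / 5.2]. Elementwise product with the kernel and sum: -2.2·1 + -1.1·0.5.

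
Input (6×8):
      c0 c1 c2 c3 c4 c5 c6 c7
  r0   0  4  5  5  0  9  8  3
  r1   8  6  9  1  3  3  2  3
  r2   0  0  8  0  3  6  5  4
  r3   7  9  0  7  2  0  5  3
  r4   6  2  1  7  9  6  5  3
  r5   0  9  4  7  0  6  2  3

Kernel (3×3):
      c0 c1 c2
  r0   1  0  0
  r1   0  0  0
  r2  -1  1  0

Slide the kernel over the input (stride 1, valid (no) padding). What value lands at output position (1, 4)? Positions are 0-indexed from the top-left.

The receptive field on the input at this output position is [3 3 2 / 3 6 5 / 2 0 5]. Elementwise product with the kernel and sum: 3·1 + 2·-1 + 0·1.

1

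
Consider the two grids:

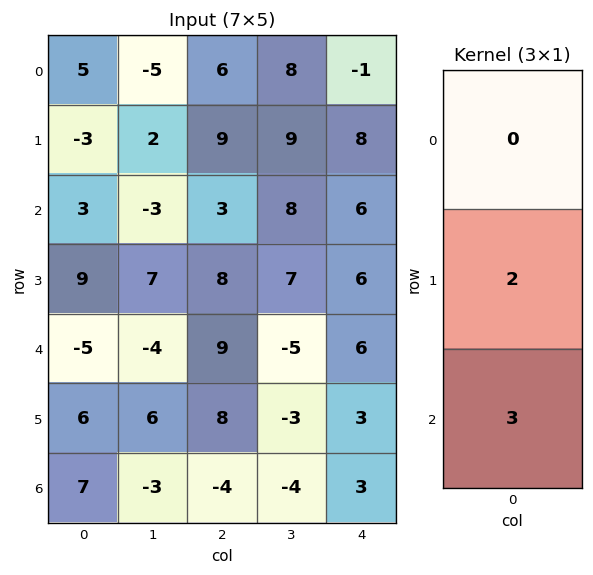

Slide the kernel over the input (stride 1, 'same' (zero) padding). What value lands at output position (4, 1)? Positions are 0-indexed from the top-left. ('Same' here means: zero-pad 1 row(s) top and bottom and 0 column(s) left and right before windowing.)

The receptive field on the zero-padded input at this output position is [7 / -4 / 6]. Elementwise product with the kernel and sum: -4·2 + 6·3.

10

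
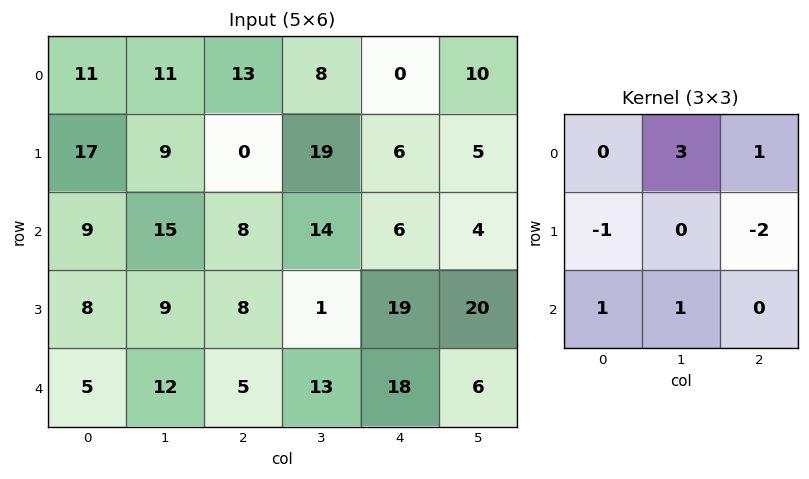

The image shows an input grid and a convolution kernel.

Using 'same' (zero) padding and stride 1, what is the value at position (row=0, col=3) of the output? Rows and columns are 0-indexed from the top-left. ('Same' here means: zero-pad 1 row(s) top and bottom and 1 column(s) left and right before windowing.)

The receptive field on the zero-padded input at this output position is [0 0 0 / 13 8 0 / 0 19 6]. Elementwise product with the kernel and sum: 0·3 + 0·1 + 13·-1 + 0·-2 + 0·1 + 19·1.

6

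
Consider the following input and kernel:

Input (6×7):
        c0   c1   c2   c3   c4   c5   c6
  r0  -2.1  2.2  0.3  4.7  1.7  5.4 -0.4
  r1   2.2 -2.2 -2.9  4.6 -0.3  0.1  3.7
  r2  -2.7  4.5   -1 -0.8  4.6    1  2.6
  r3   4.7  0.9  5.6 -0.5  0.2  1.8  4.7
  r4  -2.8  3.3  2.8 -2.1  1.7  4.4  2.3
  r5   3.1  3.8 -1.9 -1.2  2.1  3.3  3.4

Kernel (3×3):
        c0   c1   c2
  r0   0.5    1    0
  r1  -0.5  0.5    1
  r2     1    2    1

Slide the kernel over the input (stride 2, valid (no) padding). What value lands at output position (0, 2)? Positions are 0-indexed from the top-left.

The receptive field on the input at this output position is [1.7 5.4 -0.4 / -0.3 0.1 3.7 / 4.6 1 2.6]. Elementwise product with the kernel and sum: 1.7·0.5 + 5.4·1 + -0.3·-0.5 + 0.1·0.5 + 3.7·1 + 4.6·1 + 1·2 + 2.6·1.

19.35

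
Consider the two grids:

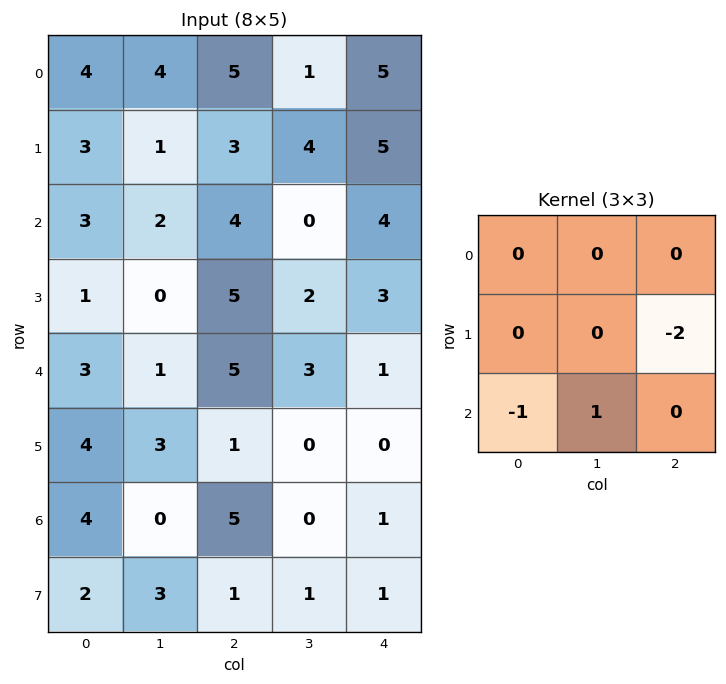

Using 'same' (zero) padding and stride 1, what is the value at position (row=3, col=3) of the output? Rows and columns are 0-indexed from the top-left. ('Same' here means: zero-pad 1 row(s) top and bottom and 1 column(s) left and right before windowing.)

-8

The receptive field on the zero-padded input at this output position is [4 0 4 / 5 2 3 / 5 3 1]. Elementwise product with the kernel and sum: 3·-2 + 5·-1 + 3·1.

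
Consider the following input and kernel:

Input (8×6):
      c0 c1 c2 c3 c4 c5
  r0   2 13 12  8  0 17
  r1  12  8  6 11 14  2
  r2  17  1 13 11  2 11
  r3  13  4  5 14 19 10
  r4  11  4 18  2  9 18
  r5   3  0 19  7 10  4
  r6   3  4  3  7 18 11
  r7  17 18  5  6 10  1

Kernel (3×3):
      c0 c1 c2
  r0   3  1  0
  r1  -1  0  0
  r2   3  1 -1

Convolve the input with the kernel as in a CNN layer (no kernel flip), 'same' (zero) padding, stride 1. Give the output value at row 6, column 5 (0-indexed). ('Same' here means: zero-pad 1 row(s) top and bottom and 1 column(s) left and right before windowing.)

47

The receptive field on the zero-padded input at this output position is [10 4 0 / 18 11 0 / 10 1 0]. Elementwise product with the kernel and sum: 10·3 + 4·1 + 18·-1 + 10·3 + 1·1 + 0·-1.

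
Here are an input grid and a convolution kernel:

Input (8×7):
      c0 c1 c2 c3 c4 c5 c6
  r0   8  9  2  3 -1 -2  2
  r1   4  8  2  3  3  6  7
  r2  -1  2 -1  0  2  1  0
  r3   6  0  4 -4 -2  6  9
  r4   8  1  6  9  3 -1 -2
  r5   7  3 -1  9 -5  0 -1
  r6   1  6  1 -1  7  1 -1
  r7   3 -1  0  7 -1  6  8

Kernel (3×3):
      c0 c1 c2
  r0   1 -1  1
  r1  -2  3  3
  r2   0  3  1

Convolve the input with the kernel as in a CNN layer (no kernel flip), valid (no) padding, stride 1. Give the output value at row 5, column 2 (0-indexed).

The receptive field on the input at this output position is [-1 9 -5 / 1 -1 7 / 0 7 -1]. Elementwise product with the kernel and sum: -1·1 + 9·-1 + -5·1 + 1·-2 + -1·3 + 7·3 + 7·3 + -1·1.

21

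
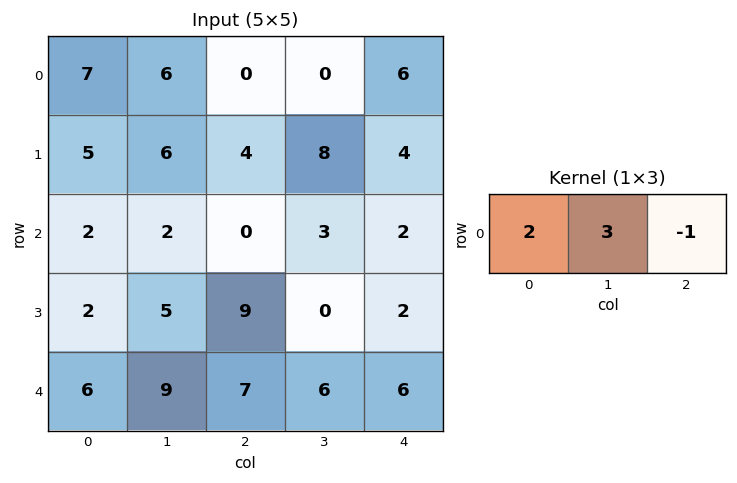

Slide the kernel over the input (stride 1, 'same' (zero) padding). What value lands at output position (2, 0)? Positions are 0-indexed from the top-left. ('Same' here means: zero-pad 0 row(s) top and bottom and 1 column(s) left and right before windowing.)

The receptive field on the zero-padded input at this output position is [0 2 2]. Elementwise product with the kernel and sum: 0·2 + 2·3 + 2·-1.

4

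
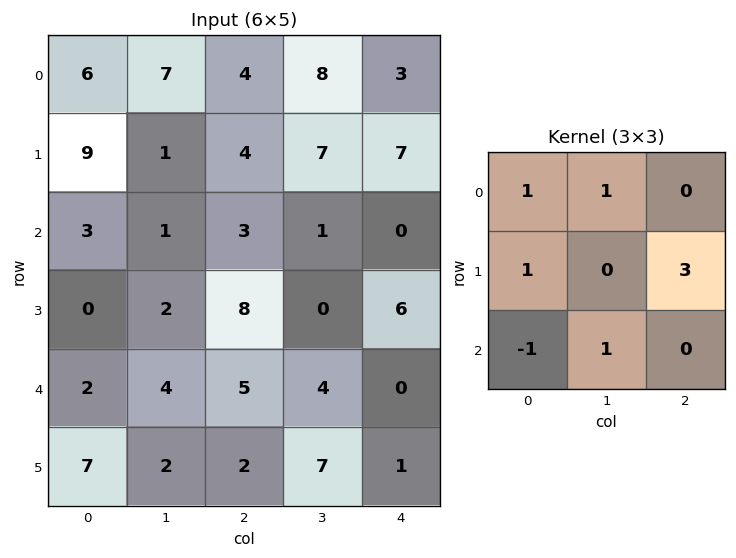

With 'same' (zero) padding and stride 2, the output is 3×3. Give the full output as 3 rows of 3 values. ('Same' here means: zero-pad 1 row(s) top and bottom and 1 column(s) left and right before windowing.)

Output[0,0]: The receptive field on the zero-padded input at this output position is [0 0 0 / 0 6 7 / 0 9 1]. Elementwise product with the kernel and sum: 0·1 + 0·1 + 0·1 + 7·3 + 0·-1 + 9·1.
Output[0,1]: The receptive field on the zero-padded input at this output position is [0 0 0 / 7 4 8 / 1 4 7]. Elementwise product with the kernel and sum: 0·1 + 0·1 + 7·1 + 8·3 + 1·-1 + 4·1.

30 34 8
12 15 21
19 26 4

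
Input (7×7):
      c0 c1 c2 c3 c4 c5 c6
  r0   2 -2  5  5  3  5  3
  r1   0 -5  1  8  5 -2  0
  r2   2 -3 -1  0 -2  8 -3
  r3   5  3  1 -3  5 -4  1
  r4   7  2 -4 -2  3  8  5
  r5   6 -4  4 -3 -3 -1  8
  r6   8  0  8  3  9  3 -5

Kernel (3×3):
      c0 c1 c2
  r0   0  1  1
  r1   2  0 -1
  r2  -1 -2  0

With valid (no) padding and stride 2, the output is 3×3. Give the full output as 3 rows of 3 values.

Output[0,0]: The receptive field on the input at this output position is [2 -2 5 / 0 -5 1 / 2 -3 -1]. Elementwise product with the kernel and sum: -2·1 + 5·1 + 0·2 + 1·-1 + 2·-1 + -3·-2.

6 6 4
-6 3 -5
-2 -2 -16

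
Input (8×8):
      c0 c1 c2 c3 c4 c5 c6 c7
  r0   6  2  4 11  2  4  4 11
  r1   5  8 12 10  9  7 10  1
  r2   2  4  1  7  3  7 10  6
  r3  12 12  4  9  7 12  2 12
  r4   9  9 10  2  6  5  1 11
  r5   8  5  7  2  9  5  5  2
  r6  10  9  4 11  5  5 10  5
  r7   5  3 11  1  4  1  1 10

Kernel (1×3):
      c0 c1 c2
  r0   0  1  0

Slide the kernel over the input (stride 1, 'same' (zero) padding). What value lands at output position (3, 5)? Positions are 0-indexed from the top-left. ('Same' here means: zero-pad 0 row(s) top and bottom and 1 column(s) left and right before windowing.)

The receptive field on the zero-padded input at this output position is [7 12 2]. Elementwise product with the kernel and sum: 12·1.

12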